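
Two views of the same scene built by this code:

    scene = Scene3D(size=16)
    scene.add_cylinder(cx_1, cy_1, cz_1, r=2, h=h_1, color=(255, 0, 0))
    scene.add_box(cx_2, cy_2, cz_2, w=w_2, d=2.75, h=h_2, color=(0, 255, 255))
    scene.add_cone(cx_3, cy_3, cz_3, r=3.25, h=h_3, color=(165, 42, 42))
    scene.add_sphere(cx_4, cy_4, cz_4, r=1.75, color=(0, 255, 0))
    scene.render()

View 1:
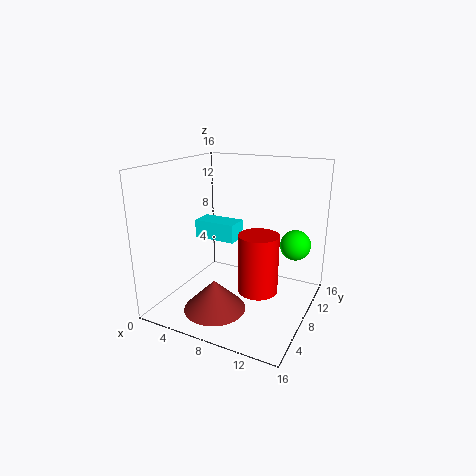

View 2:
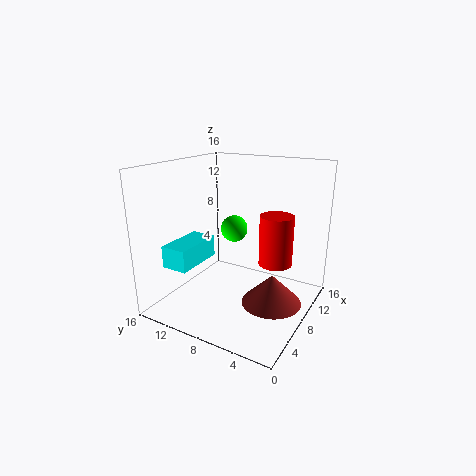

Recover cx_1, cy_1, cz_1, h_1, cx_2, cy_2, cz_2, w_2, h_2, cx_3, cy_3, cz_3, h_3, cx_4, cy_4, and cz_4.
cx_1 = 11.75, cy_1 = 5, cz_1 = 4, h_1 = 6, cx_2 = 1, cy_2 = 10, cz_2 = 6.25, w_2 = 5.25, h_2 = 2.25, cx_3 = 7.5, cy_3 = 3.5, cz_3 = 1.5, h_3 = 3.25, cx_4 = 13.5, cy_4 = 11.75, cz_4 = 6.75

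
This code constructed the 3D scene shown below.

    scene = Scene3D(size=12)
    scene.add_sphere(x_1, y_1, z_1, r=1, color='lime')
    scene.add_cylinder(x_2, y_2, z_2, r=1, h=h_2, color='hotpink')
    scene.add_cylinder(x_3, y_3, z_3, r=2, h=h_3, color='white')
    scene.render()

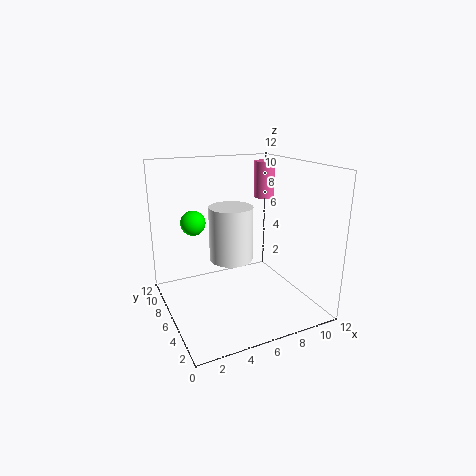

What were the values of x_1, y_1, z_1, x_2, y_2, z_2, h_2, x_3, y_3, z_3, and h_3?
x_1 = 2.5
y_1 = 7
z_1 = 7.5
x_2 = 11
y_2 = 10.5
z_2 = 8
h_2 = 3.5
x_3 = 6.5
y_3 = 8.5
z_3 = 3
h_3 = 5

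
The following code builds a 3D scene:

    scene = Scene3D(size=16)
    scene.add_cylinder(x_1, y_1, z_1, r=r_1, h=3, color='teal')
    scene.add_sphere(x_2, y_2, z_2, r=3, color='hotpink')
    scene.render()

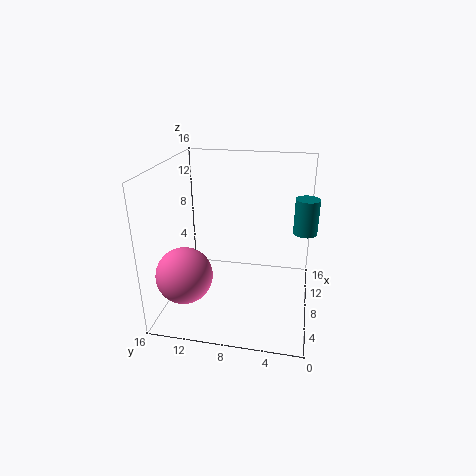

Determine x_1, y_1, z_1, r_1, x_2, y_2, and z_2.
x_1 = 2, y_1 = 1, z_1 = 12, r_1 = 1, x_2 = 4, y_2 = 13, z_2 = 5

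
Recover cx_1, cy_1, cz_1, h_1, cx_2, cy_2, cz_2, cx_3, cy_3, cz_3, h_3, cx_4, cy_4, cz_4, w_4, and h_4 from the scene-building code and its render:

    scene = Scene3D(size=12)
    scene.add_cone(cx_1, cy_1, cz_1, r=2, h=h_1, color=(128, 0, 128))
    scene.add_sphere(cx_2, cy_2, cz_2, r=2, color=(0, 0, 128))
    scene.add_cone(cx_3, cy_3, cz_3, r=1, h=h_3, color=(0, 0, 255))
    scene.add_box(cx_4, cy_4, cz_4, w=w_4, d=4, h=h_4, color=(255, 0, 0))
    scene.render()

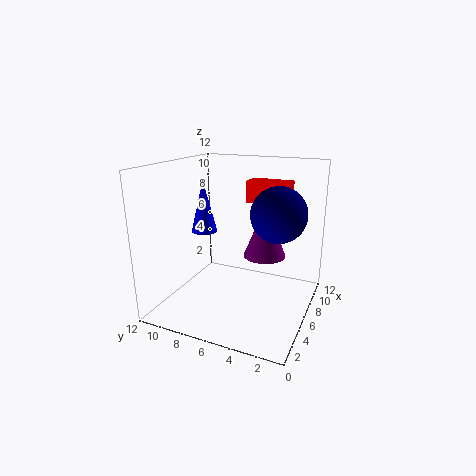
cx_1 = 10; cy_1 = 5; cz_1 = 3; h_1 = 5; cx_2 = 4; cy_2 = 2; cz_2 = 9; cx_3 = 4; cy_3 = 8; cz_3 = 7; h_3 = 4; cx_4 = 10; cy_4 = 3; cz_4 = 8; w_4 = 2; h_4 = 2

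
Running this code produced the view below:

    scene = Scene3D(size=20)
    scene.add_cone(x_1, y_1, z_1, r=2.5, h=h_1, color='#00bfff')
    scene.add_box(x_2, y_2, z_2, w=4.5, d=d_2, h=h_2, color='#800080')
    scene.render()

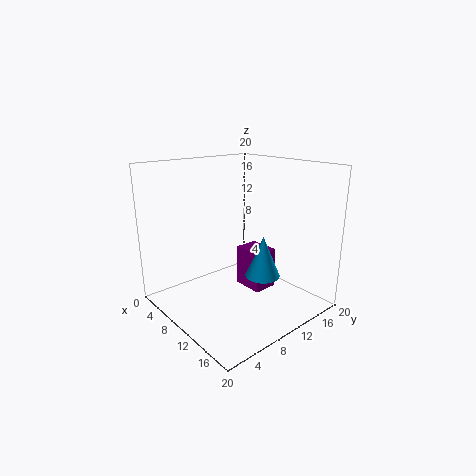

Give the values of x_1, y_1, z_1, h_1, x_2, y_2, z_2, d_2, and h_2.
x_1 = 12
y_1 = 13
z_1 = 4
h_1 = 6
x_2 = 7.5
y_2 = 12
z_2 = 1.5
d_2 = 3.5
h_2 = 6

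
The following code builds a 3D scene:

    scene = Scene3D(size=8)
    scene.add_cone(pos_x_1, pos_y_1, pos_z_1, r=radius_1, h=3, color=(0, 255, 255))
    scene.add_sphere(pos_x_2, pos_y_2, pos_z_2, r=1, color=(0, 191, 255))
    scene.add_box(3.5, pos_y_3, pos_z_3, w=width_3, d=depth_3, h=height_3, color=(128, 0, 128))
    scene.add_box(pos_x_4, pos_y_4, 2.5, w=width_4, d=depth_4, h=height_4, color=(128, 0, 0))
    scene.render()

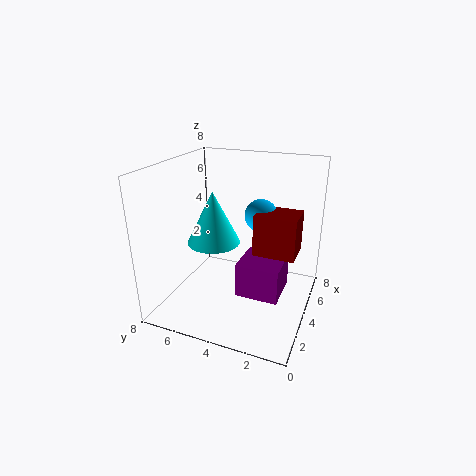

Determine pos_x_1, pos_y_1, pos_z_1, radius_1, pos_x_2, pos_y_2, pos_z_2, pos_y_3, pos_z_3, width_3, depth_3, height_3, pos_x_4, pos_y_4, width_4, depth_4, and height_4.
pos_x_1 = 4; pos_y_1 = 5.5; pos_z_1 = 3.5; radius_1 = 1.5; pos_x_2 = 6.5; pos_y_2 = 3.5; pos_z_2 = 4.5; pos_y_3 = 1.5; pos_z_3 = 0.5; width_3 = 2.5; depth_3 = 2.5; height_3 = 2; pos_x_4 = 5; pos_y_4 = 1; width_4 = 2; depth_4 = 2.5; height_4 = 2.5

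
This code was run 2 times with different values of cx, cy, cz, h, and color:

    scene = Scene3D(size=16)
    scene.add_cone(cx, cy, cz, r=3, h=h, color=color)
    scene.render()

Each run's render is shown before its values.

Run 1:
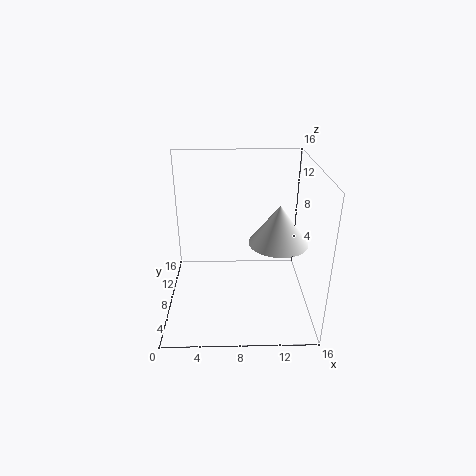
cx = 12
cy = 5
cz = 9
h = 4
color = 'white'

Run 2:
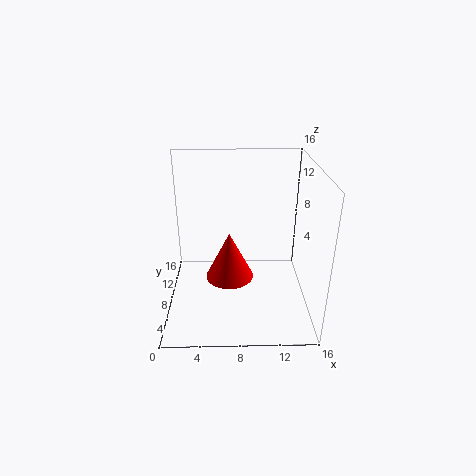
cx = 7
cy = 11
cz = 1
h = 6
color = 'red'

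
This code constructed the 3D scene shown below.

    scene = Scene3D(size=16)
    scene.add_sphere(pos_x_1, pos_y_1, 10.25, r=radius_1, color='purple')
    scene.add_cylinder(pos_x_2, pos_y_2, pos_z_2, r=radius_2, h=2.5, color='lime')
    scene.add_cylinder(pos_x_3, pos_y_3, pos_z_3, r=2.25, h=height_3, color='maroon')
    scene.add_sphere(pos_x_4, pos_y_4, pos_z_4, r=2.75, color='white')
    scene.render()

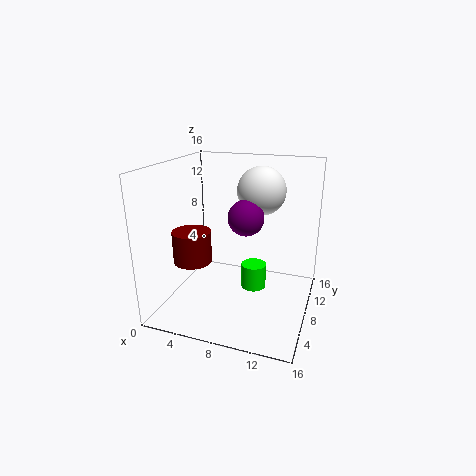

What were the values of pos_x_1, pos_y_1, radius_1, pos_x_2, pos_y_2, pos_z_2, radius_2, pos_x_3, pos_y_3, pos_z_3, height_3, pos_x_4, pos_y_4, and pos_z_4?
pos_x_1 = 8.75, pos_y_1 = 8.5, radius_1 = 2, pos_x_2 = 10.75, pos_y_2 = 5, pos_z_2 = 4.25, radius_2 = 1.25, pos_x_3 = 2.5, pos_y_3 = 7.5, pos_z_3 = 4.5, height_3 = 3.75, pos_x_4 = 9.75, pos_y_4 = 11, pos_z_4 = 12.75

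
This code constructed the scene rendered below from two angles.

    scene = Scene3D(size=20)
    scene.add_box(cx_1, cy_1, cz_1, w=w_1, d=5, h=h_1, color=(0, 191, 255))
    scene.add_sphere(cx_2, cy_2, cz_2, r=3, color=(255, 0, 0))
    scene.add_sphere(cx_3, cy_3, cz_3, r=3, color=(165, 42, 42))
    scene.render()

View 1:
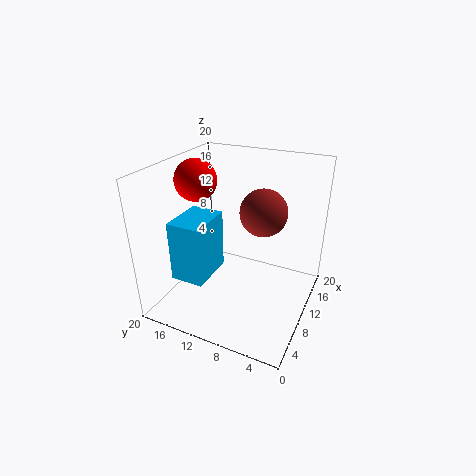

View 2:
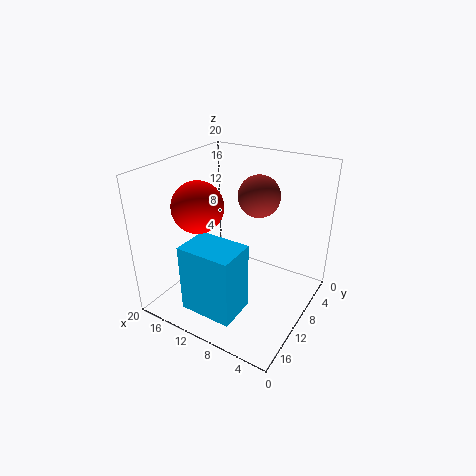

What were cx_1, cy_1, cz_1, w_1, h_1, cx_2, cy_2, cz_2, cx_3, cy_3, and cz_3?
cx_1 = 6, cy_1 = 14, cz_1 = 3, w_1 = 7, h_1 = 9, cx_2 = 11, cy_2 = 17, cz_2 = 17, cx_3 = 9, cy_3 = 6, cz_3 = 15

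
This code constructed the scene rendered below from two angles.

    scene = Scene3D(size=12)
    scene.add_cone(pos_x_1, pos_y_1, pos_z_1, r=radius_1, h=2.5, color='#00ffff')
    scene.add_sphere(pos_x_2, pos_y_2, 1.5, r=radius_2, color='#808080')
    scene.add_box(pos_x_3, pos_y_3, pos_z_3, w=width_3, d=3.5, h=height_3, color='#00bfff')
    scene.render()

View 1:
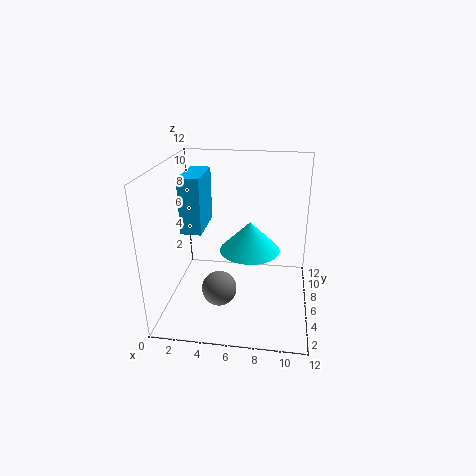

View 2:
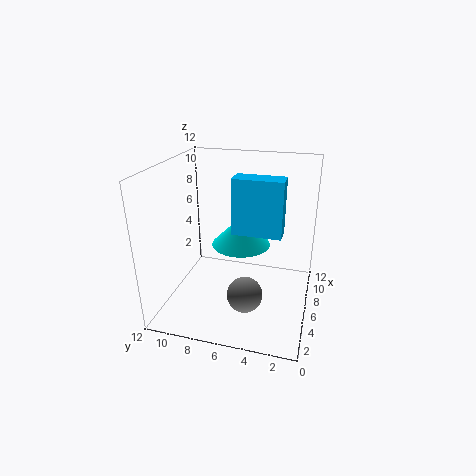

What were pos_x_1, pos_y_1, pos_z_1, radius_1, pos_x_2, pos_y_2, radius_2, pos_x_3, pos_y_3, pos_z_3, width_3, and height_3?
pos_x_1 = 7
pos_y_1 = 6
pos_z_1 = 5
radius_1 = 2.5
pos_x_2 = 4.5
pos_y_2 = 5
radius_2 = 1.5
pos_x_3 = 2.5
pos_y_3 = 2
pos_z_3 = 8
width_3 = 1.5
height_3 = 4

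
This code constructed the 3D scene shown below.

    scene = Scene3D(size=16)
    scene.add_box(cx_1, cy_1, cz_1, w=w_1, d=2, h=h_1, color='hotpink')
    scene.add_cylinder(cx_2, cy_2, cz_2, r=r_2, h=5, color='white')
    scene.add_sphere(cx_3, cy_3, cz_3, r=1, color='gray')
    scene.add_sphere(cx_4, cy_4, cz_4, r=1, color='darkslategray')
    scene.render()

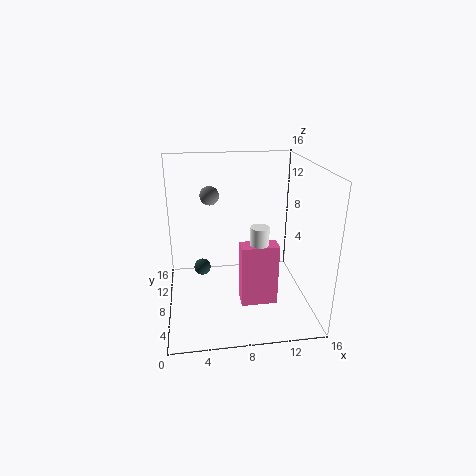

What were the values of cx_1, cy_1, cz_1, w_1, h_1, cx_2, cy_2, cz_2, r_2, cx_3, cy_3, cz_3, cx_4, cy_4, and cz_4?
cx_1 = 8
cy_1 = 5
cz_1 = 1
w_1 = 4
h_1 = 7
cx_2 = 10
cy_2 = 6
cz_2 = 5
r_2 = 1
cx_3 = 5
cy_3 = 8
cz_3 = 13
cx_4 = 4
cy_4 = 11
cz_4 = 3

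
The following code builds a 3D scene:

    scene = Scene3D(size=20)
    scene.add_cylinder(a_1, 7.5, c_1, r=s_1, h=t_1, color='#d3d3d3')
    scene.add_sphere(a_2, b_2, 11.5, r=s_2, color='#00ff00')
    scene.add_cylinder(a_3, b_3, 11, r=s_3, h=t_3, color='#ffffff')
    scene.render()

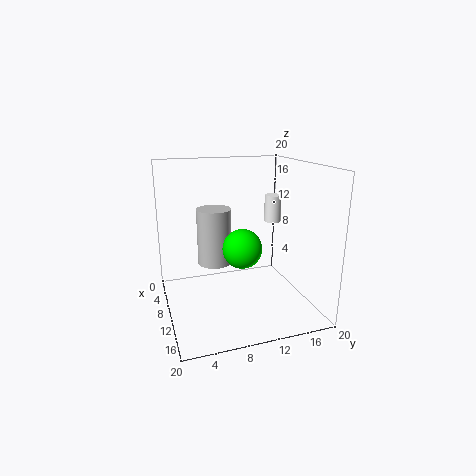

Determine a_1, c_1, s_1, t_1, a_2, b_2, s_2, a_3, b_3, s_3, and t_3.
a_1 = 6.5, c_1 = 5.25, s_1 = 2.5, t_1 = 8.25, a_2 = 17.5, b_2 = 8, s_2 = 2.25, a_3 = 7, b_3 = 16.5, s_3 = 1.25, t_3 = 4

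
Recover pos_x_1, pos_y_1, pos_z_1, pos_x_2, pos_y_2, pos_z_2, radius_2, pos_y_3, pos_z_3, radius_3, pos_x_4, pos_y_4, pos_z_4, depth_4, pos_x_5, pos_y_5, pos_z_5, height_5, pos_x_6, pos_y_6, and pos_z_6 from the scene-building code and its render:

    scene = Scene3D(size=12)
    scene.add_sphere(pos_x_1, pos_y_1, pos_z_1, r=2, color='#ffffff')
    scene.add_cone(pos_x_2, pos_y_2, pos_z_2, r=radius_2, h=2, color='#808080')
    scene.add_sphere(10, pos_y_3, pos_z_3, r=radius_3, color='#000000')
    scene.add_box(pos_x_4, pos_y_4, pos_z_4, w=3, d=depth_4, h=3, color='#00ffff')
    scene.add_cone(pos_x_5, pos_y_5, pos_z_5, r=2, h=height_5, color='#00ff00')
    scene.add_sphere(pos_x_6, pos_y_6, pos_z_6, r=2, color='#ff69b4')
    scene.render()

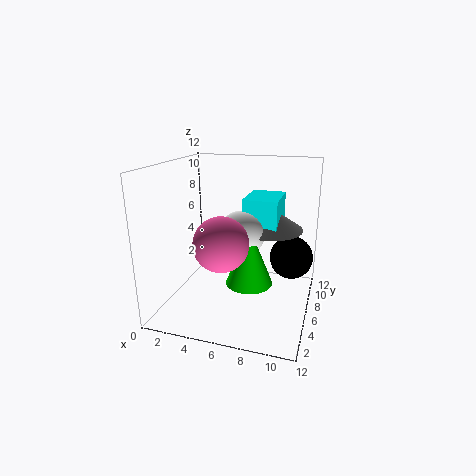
pos_x_1 = 6; pos_y_1 = 7; pos_z_1 = 6; pos_x_2 = 8; pos_y_2 = 9; pos_z_2 = 6; radius_2 = 3; pos_y_3 = 10; pos_z_3 = 3; radius_3 = 2; pos_x_4 = 6; pos_y_4 = 7; pos_z_4 = 6; depth_4 = 4; pos_x_5 = 7; pos_y_5 = 6; pos_z_5 = 2; height_5 = 5; pos_x_6 = 6; pos_y_6 = 2; pos_z_6 = 7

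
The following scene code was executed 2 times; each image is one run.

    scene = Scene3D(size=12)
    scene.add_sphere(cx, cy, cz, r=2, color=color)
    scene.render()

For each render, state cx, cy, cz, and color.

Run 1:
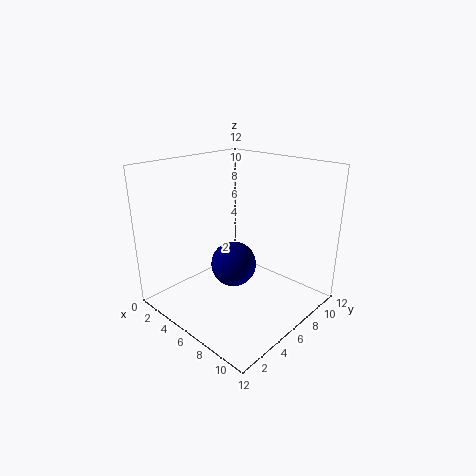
cx = 5; cy = 6.5; cz = 3; color = 'navy'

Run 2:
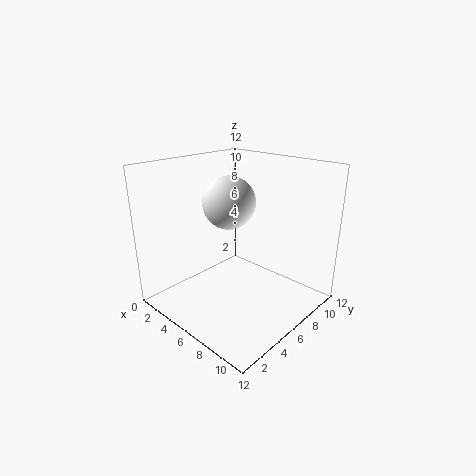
cx = 6.5; cy = 4.5; cz = 9.5; color = 'white'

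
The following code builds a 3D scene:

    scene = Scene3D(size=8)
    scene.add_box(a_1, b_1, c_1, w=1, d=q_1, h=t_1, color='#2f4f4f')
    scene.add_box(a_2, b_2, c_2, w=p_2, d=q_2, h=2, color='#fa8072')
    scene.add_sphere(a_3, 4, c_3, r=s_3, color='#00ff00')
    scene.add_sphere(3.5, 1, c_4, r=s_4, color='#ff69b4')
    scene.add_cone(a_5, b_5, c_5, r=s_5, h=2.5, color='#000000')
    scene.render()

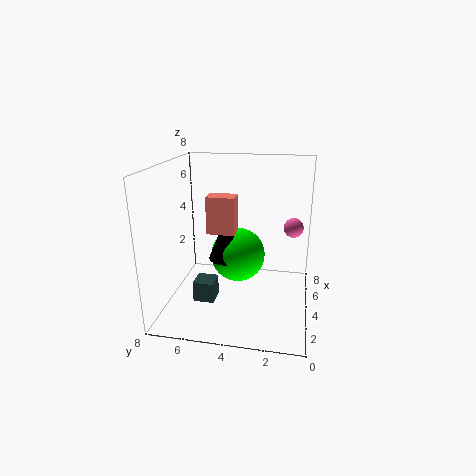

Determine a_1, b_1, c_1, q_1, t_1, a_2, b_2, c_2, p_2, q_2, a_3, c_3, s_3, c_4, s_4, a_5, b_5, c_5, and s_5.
a_1 = 0.5; b_1 = 4.5; c_1 = 2; q_1 = 1; t_1 = 1; a_2 = 3; b_2 = 4; c_2 = 4.5; p_2 = 1; q_2 = 1.5; a_3 = 4; c_3 = 3; s_3 = 1.5; c_4 = 5; s_4 = 0.5; a_5 = 3.5; b_5 = 4.5; c_5 = 3; s_5 = 1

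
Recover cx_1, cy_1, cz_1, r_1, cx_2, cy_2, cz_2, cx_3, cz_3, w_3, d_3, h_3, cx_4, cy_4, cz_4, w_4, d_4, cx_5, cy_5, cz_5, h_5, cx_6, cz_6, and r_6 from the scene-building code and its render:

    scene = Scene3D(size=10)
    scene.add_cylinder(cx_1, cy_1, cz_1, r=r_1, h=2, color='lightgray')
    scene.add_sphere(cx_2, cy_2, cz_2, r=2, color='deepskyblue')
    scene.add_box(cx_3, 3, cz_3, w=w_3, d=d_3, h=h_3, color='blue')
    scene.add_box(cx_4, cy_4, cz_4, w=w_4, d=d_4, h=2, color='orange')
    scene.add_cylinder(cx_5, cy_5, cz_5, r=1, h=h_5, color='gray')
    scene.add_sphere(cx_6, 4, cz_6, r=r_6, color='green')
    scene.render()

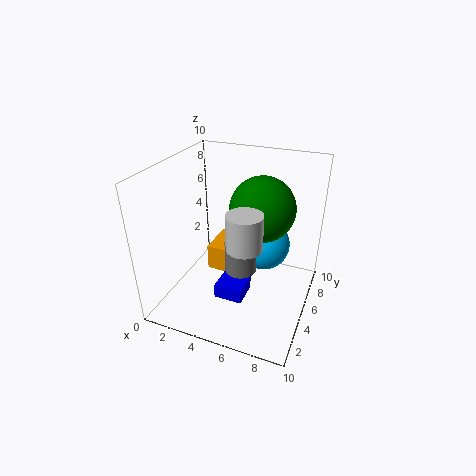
cx_1 = 7, cy_1 = 1, cz_1 = 7, r_1 = 1, cx_2 = 6, cy_2 = 8, cz_2 = 3, cx_3 = 4, cz_3 = 1, w_3 = 2, d_3 = 2, h_3 = 1, cx_4 = 2, cy_4 = 6, cz_4 = 1, w_4 = 2, d_4 = 3, cx_5 = 6, cy_5 = 3, cz_5 = 4, h_5 = 2, cx_6 = 7, cz_6 = 8, r_6 = 2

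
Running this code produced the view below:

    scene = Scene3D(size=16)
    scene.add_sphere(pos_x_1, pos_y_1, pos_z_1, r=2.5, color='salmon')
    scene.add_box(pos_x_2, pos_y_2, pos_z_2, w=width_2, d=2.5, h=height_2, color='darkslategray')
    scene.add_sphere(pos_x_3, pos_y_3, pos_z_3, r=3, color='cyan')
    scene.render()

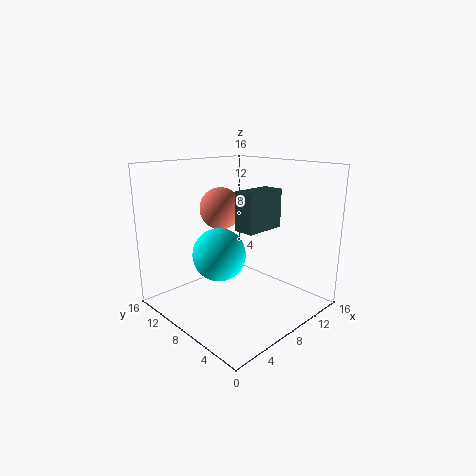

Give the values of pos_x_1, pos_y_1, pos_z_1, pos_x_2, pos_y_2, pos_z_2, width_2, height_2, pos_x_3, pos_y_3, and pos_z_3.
pos_x_1 = 9
pos_y_1 = 12
pos_z_1 = 10.5
pos_x_2 = 8.5
pos_y_2 = 6.5
pos_z_2 = 8.5
width_2 = 5
height_2 = 4.5
pos_x_3 = 6.5
pos_y_3 = 9.5
pos_z_3 = 6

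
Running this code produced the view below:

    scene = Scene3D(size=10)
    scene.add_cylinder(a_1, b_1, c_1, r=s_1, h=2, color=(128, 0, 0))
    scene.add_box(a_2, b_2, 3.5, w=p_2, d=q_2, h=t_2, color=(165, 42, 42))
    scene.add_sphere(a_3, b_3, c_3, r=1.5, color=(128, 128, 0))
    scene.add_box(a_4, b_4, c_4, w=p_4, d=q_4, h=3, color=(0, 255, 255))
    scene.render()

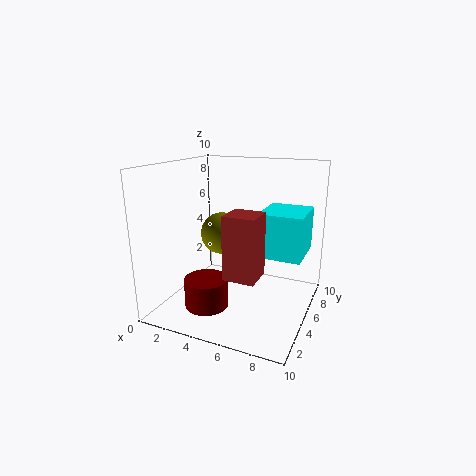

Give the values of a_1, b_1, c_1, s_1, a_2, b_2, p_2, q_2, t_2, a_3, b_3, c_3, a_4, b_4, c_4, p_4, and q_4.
a_1 = 3.5
b_1 = 3
c_1 = 0.5
s_1 = 1.5
a_2 = 5.5
b_2 = 1.5
p_2 = 2
q_2 = 2
t_2 = 4
a_3 = 3.5
b_3 = 5.5
c_3 = 5
a_4 = 6.5
b_4 = 4.5
c_4 = 4
p_4 = 3
q_4 = 3.5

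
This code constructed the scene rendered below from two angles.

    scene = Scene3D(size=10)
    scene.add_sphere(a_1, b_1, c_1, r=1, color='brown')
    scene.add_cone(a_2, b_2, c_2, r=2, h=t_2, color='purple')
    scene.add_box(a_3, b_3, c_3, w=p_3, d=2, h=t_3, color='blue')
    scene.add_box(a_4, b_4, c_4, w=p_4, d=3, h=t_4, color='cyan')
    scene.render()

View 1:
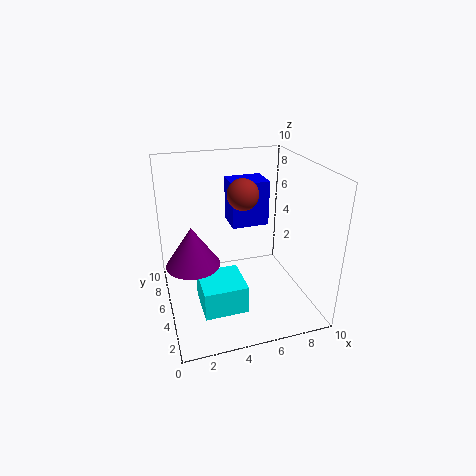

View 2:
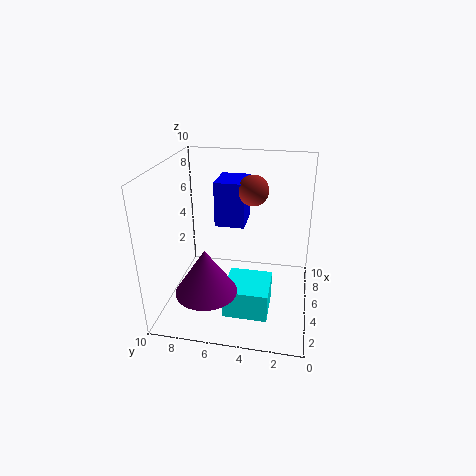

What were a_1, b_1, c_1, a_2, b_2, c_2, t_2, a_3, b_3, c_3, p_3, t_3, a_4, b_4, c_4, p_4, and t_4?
a_1 = 5; b_1 = 4; c_1 = 8.5; a_2 = 2; b_2 = 6.5; c_2 = 2.5; t_2 = 3; a_3 = 4.5; b_3 = 4.5; c_3 = 6; p_3 = 2.5; t_3 = 3; a_4 = 2; b_4 = 2.5; c_4 = 0.5; p_4 = 3; t_4 = 2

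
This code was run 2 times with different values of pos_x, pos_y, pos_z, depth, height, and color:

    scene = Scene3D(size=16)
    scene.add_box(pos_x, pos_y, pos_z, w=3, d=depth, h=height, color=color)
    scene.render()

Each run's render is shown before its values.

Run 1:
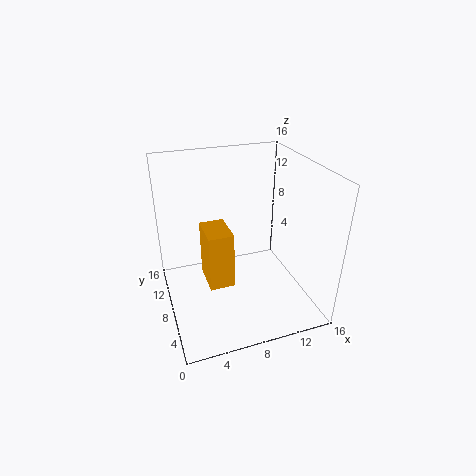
pos_x = 4.75; pos_y = 8.5; pos_z = 1; depth = 4.5; height = 7; color = 'orange'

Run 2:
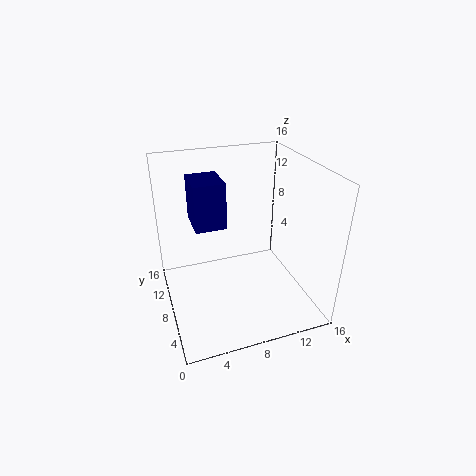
pos_x = 2.75; pos_y = 4.75; pos_z = 11.25; depth = 3.75; height = 4.5; color = 'navy'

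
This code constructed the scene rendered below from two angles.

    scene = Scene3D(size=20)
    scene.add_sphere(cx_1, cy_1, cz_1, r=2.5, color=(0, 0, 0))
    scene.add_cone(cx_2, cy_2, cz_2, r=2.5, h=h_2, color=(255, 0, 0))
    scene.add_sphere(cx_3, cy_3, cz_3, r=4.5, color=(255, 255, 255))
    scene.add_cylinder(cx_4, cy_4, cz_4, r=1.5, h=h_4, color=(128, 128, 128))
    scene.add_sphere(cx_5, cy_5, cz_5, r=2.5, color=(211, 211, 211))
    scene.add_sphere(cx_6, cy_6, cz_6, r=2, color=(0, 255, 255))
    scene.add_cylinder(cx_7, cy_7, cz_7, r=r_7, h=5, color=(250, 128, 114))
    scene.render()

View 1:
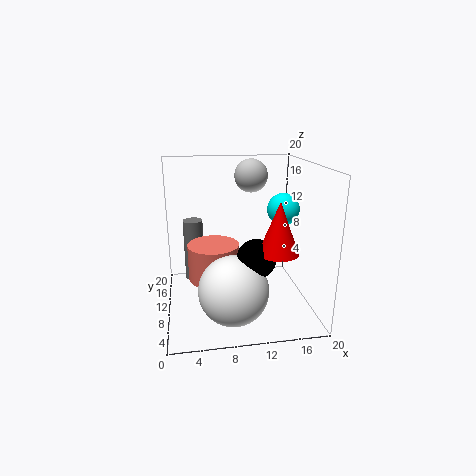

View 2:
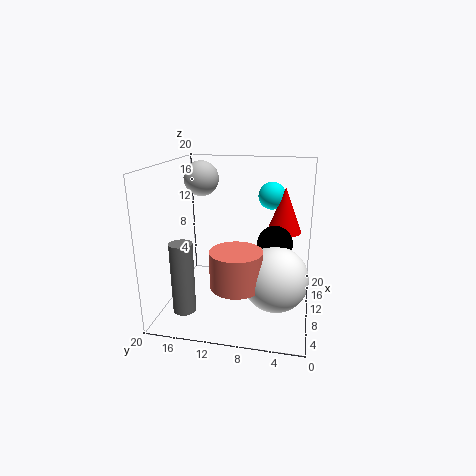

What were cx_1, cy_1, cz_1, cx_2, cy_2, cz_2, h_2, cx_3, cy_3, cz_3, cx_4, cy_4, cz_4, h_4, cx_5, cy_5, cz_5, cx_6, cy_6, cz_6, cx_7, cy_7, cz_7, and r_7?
cx_1 = 11.5, cy_1 = 5, cz_1 = 9, cx_2 = 14, cy_2 = 4, cz_2 = 10, h_2 = 6.5, cx_3 = 8.5, cy_3 = 4.5, cz_3 = 5, cx_4 = 4, cy_4 = 16, cz_4 = 1.5, h_4 = 9.5, cx_5 = 13, cy_5 = 16, cz_5 = 17.5, cx_6 = 15, cy_6 = 6, cz_6 = 15, cx_7 = 6.5, cy_7 = 9.5, cz_7 = 4.5, r_7 = 3.5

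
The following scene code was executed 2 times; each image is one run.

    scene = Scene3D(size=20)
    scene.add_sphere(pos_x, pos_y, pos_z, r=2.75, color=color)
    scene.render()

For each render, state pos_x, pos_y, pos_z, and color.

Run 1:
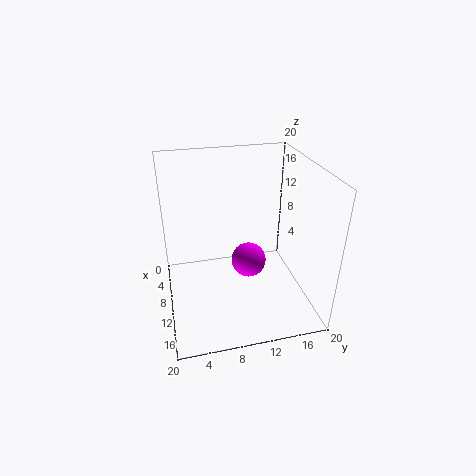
pos_x = 6, pos_y = 12.75, pos_z = 3.25, color = 'magenta'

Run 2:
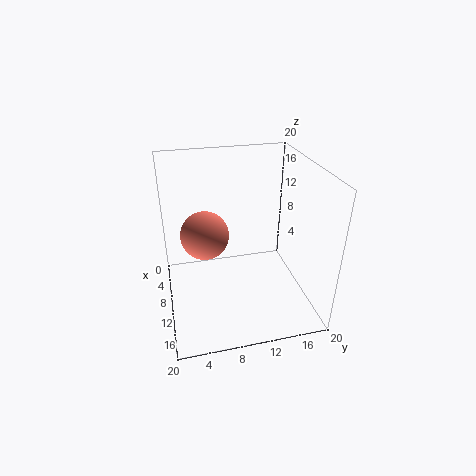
pos_x = 15.5, pos_y = 4.75, pos_z = 14.25, color = 'salmon'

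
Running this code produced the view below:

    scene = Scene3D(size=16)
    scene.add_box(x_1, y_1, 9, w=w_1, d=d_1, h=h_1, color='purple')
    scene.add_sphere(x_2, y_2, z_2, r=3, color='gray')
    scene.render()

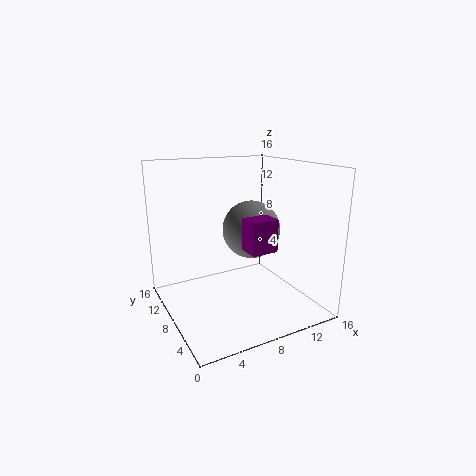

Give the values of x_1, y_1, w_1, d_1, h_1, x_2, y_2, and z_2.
x_1 = 5.5
y_1 = 0.5
w_1 = 2.5
d_1 = 2
h_1 = 3
x_2 = 8.5
y_2 = 6
z_2 = 9.5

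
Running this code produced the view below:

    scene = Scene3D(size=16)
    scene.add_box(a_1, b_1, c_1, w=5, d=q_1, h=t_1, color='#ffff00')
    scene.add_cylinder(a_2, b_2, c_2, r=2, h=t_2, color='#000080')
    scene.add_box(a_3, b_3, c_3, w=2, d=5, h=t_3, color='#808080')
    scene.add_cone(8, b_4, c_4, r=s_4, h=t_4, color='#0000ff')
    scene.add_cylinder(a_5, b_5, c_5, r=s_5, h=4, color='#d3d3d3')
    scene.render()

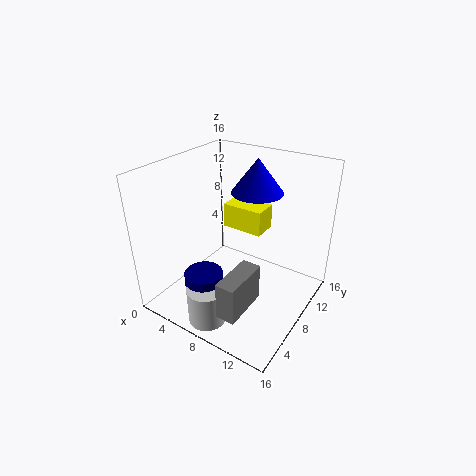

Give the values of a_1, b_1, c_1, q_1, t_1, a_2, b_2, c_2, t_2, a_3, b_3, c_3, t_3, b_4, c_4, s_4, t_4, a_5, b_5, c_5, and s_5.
a_1 = 4
b_1 = 11
c_1 = 7
q_1 = 3
t_1 = 3
a_2 = 7
b_2 = 3
c_2 = 1
t_2 = 5
a_3 = 10
b_3 = 1
c_3 = 3
t_3 = 4
b_4 = 12
c_4 = 12
s_4 = 3
t_4 = 4
a_5 = 8
b_5 = 2
c_5 = 1
s_5 = 2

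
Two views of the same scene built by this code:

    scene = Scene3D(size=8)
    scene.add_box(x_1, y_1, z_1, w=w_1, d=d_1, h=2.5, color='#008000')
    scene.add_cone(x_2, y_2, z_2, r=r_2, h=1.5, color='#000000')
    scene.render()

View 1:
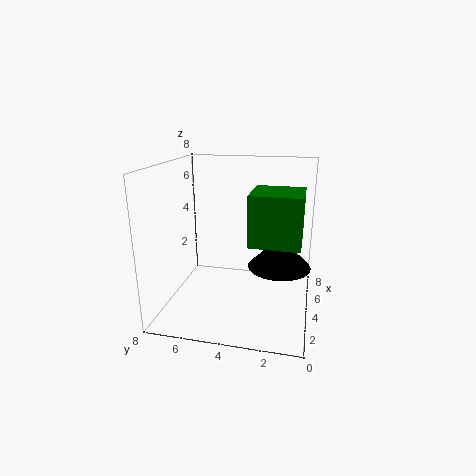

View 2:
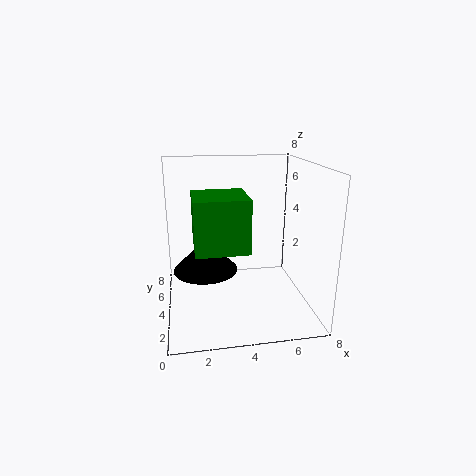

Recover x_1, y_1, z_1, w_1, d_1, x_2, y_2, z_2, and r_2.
x_1 = 1.5, y_1 = 0.5, z_1 = 4.5, w_1 = 2.5, d_1 = 2.5, x_2 = 2, y_2 = 1.5, z_2 = 3.5, r_2 = 1.5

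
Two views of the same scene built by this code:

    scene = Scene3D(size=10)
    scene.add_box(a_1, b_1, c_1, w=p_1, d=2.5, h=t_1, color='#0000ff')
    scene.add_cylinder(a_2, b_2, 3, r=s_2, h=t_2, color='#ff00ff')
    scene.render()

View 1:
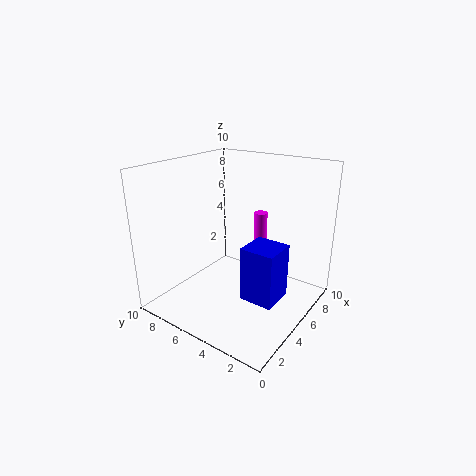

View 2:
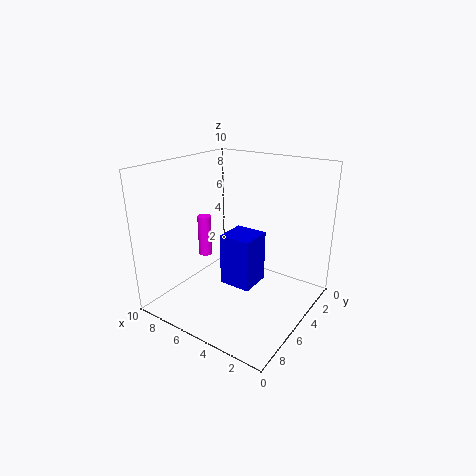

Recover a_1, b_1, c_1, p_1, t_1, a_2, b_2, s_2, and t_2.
a_1 = 4.5, b_1 = 2, c_1 = 0.5, p_1 = 2.5, t_1 = 4, a_2 = 8, b_2 = 5, s_2 = 0.5, t_2 = 3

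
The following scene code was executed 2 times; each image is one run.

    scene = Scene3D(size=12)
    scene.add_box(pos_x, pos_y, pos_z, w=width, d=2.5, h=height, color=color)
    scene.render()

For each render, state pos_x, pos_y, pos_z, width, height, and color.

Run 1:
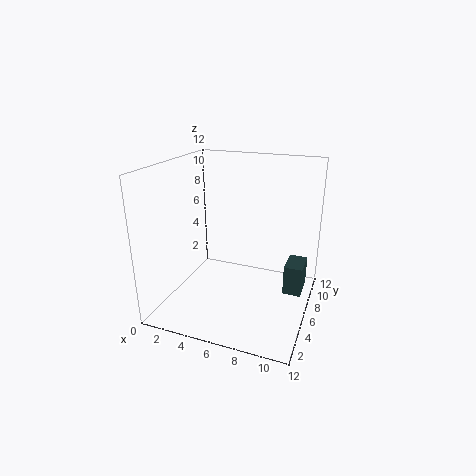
pos_x = 10
pos_y = 6
pos_z = 1.5
width = 1.5
height = 2.5
color = 'darkslategray'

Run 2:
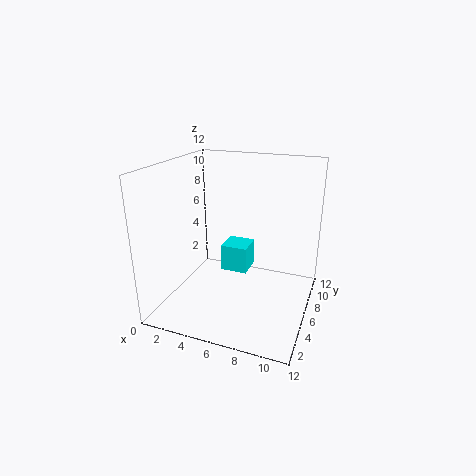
pos_x = 3.5
pos_y = 8
pos_z = 1.5
width = 2.5
height = 2.5
color = 'cyan'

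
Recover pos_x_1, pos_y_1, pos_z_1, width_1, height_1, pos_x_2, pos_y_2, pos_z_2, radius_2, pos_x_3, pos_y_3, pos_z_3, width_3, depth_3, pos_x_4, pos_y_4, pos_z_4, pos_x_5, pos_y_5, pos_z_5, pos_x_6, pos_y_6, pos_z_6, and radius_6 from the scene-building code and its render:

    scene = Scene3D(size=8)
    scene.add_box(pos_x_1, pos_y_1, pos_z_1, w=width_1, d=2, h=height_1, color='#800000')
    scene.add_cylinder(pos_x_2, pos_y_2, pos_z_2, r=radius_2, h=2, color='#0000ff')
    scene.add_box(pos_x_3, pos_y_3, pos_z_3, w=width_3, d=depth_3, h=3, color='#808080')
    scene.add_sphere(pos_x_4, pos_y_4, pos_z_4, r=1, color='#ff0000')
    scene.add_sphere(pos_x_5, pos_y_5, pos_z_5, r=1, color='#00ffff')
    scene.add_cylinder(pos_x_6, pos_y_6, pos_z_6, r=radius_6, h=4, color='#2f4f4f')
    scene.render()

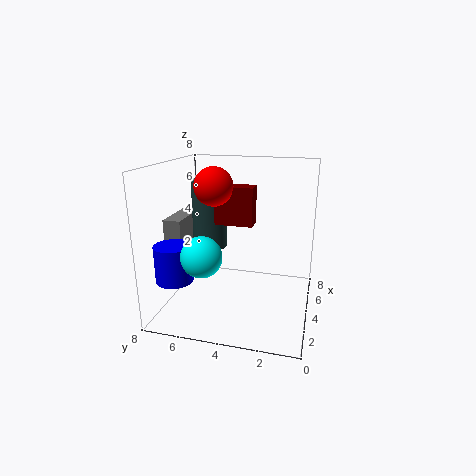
pos_x_1 = 3, pos_y_1 = 3, pos_z_1 = 5, width_1 = 1, height_1 = 2, pos_x_2 = 2, pos_y_2 = 7, pos_z_2 = 2, radius_2 = 1, pos_x_3 = 3, pos_y_3 = 7, pos_z_3 = 2, width_3 = 3, depth_3 = 1, pos_x_4 = 3, pos_y_4 = 5, pos_z_4 = 7, pos_x_5 = 1, pos_y_5 = 5, pos_z_5 = 4, pos_x_6 = 5, pos_y_6 = 6, pos_z_6 = 3, radius_6 = 1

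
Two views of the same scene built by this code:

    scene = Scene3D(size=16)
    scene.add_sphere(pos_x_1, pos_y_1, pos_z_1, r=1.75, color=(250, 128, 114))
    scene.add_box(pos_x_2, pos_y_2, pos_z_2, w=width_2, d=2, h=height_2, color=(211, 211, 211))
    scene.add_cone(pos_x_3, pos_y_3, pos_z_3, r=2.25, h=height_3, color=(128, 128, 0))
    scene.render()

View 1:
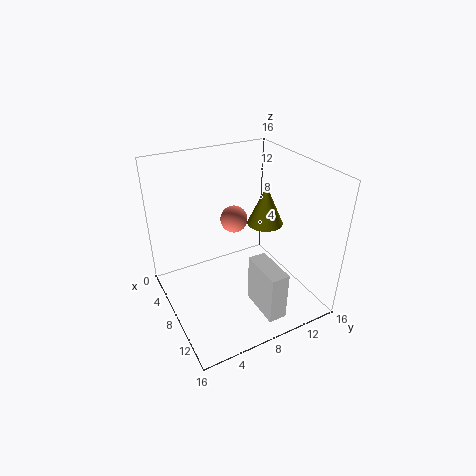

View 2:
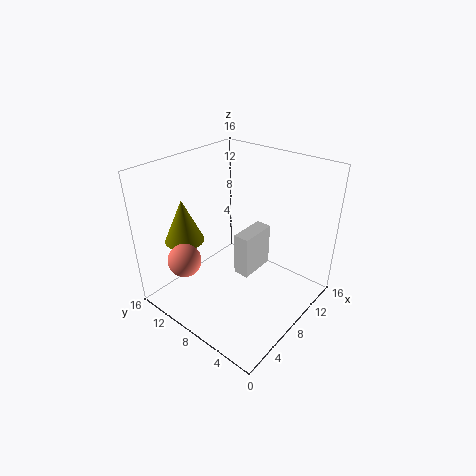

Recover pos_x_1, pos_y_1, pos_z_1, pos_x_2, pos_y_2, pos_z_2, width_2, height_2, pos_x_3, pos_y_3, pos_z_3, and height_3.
pos_x_1 = 2.25
pos_y_1 = 10.5
pos_z_1 = 7
pos_x_2 = 10
pos_y_2 = 8.25
pos_z_2 = 1
width_2 = 4.75
height_2 = 5.5
pos_x_3 = 5
pos_y_3 = 13.5
pos_z_3 = 7
height_3 = 5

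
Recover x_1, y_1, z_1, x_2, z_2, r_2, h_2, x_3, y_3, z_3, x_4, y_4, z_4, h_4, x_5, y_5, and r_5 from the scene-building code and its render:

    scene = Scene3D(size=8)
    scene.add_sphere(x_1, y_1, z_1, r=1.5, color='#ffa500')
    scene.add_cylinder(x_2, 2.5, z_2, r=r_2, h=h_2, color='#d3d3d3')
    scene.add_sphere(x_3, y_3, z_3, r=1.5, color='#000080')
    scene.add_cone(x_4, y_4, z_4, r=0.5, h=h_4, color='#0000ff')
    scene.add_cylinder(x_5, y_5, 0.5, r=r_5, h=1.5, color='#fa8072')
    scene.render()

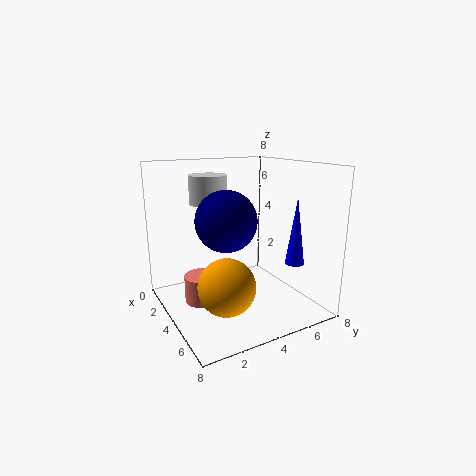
x_1 = 5.5
y_1 = 2.5
z_1 = 2
x_2 = 3.5
z_2 = 6
r_2 = 1
h_2 = 1.5
x_3 = 5.5
y_3 = 2.5
z_3 = 5.5
x_4 = 6.5
y_4 = 6
z_4 = 3
h_4 = 3.5
x_5 = 3.5
y_5 = 2
r_5 = 1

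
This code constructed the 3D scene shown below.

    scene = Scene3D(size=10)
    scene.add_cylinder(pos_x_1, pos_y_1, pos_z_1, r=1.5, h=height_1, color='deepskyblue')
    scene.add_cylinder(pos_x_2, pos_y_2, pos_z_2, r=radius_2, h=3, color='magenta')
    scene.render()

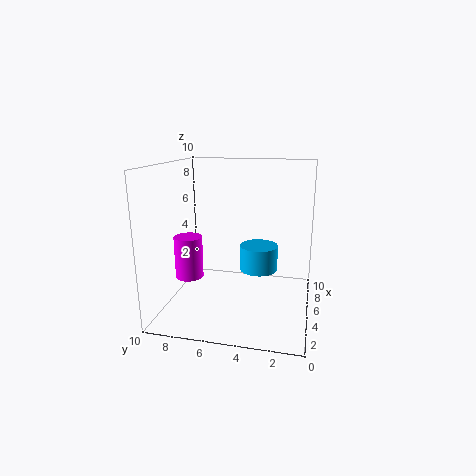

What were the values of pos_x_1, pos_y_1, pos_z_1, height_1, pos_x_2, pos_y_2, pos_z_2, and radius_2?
pos_x_1 = 8, pos_y_1 = 4, pos_z_1 = 1.5, height_1 = 2, pos_x_2 = 4.5, pos_y_2 = 8.5, pos_z_2 = 2, radius_2 = 1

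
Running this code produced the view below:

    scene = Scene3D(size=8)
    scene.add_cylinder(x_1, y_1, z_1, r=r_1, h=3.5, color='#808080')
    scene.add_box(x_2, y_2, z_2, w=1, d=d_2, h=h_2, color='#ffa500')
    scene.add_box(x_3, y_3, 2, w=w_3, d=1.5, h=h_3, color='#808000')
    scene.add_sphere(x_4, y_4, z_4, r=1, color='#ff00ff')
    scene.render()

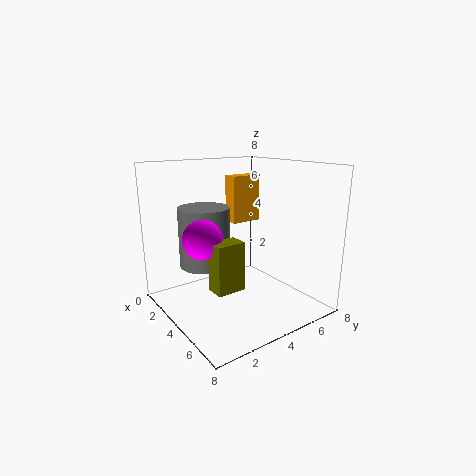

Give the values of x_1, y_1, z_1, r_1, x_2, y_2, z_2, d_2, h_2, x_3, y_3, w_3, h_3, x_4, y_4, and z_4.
x_1 = 2, y_1 = 3, z_1 = 2, r_1 = 1.5, x_2 = 0.5, y_2 = 5.5, z_2 = 4, d_2 = 2, h_2 = 3, x_3 = 5, y_3 = 1.5, w_3 = 1, h_3 = 2.5, x_4 = 4.5, y_4 = 1.5, z_4 = 4.5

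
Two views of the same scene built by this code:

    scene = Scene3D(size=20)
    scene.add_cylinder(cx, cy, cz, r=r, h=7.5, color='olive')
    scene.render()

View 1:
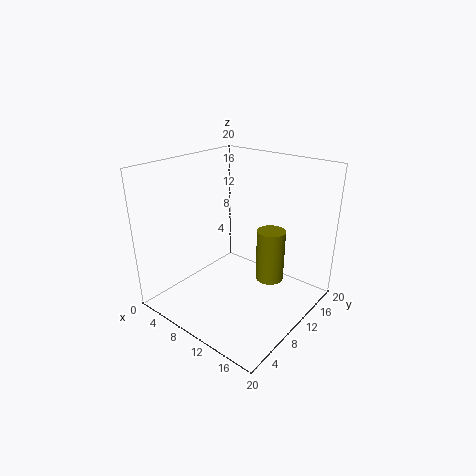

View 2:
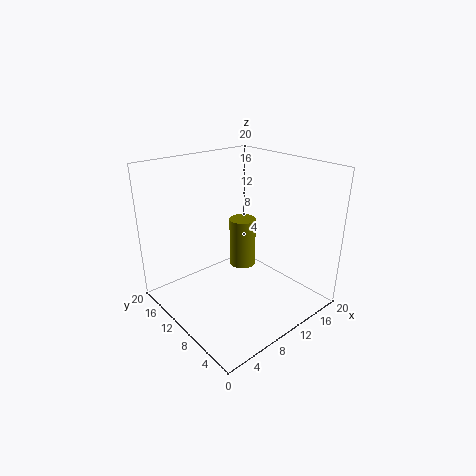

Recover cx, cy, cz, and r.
cx = 13.5
cy = 13
cz = 3.5
r = 2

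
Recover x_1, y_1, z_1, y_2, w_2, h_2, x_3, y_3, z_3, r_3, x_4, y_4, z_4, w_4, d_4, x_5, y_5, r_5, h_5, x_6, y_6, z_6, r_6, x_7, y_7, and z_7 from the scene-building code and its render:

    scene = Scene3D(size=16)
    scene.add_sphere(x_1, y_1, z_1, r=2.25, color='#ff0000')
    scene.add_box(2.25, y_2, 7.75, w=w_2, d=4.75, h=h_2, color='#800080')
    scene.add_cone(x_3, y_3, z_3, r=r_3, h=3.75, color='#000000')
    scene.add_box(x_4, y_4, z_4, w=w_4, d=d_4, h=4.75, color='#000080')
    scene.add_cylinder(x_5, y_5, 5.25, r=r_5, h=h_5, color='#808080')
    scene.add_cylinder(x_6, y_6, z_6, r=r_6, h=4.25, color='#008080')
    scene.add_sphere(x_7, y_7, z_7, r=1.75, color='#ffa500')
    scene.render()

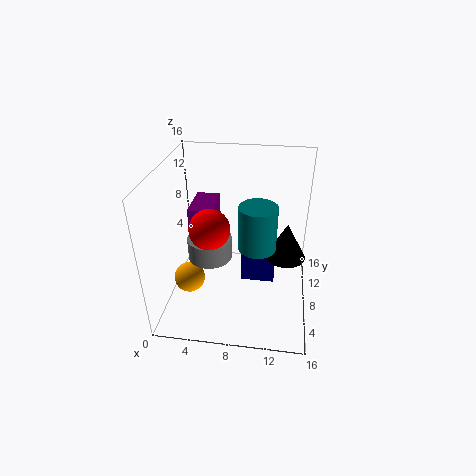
x_1 = 5, y_1 = 7.25, z_1 = 9.25, y_2 = 8.5, w_2 = 2.75, h_2 = 3, x_3 = 13.25, y_3 = 5.75, z_3 = 7.75, r_3 = 2, x_4 = 8.25, y_4 = 8.75, z_4 = 1.5, w_4 = 4, d_4 = 2, x_5 = 4.75, y_5 = 8, r_5 = 2.5, h_5 = 2.5, x_6 = 10.5, y_6 = 3.25, z_6 = 10.25, r_6 = 1.75, x_7 = 2.5, y_7 = 6.5, z_7 = 3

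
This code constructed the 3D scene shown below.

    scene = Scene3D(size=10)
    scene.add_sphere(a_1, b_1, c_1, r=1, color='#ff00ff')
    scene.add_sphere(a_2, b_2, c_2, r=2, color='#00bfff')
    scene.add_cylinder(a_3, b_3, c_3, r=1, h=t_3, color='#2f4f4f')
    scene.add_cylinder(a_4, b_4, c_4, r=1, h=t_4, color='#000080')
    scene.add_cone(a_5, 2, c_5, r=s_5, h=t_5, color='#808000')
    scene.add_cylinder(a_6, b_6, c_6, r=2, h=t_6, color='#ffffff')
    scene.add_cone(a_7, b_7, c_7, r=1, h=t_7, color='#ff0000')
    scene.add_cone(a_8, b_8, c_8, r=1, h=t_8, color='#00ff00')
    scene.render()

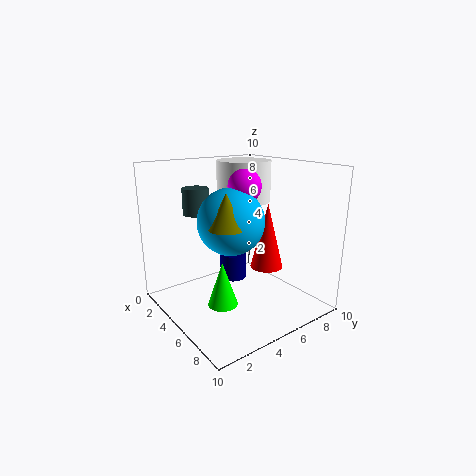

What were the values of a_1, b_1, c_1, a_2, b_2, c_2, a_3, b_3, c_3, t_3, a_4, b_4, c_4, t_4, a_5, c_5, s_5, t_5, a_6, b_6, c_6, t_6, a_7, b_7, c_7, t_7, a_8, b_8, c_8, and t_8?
a_1 = 7, b_1 = 4, c_1 = 9, a_2 = 7, b_2 = 3, c_2 = 7, a_3 = 1, b_3 = 4, c_3 = 6, t_3 = 2, a_4 = 3, b_4 = 6, c_4 = 1, t_4 = 2, a_5 = 8, c_5 = 7, s_5 = 1, t_5 = 2, a_6 = 3, b_6 = 7, c_6 = 7, t_6 = 3, a_7 = 8, b_7 = 5, c_7 = 4, t_7 = 4, a_8 = 6, b_8 = 3, c_8 = 1, t_8 = 3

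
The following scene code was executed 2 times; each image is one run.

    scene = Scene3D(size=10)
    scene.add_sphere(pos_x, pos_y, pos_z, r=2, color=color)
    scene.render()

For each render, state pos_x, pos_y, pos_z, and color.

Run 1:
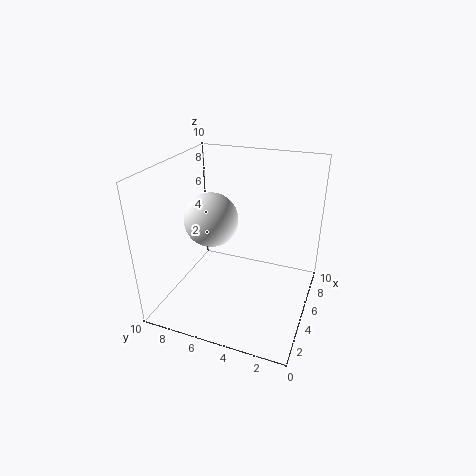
pos_x = 6; pos_y = 7.5; pos_z = 5.5; color = 'white'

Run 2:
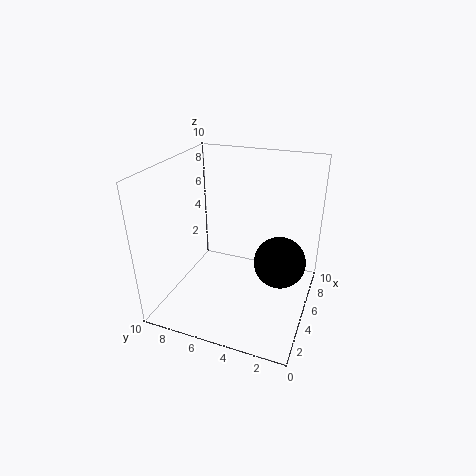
pos_x = 7.5; pos_y = 2.5; pos_z = 2; color = 'black'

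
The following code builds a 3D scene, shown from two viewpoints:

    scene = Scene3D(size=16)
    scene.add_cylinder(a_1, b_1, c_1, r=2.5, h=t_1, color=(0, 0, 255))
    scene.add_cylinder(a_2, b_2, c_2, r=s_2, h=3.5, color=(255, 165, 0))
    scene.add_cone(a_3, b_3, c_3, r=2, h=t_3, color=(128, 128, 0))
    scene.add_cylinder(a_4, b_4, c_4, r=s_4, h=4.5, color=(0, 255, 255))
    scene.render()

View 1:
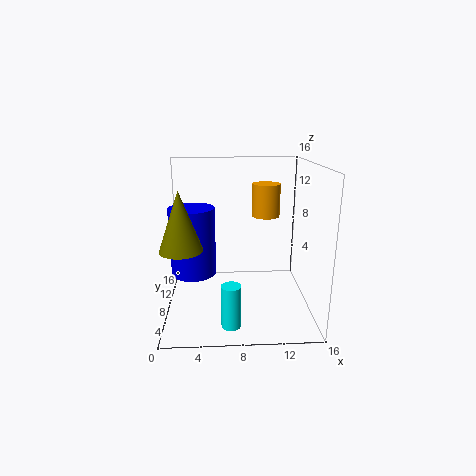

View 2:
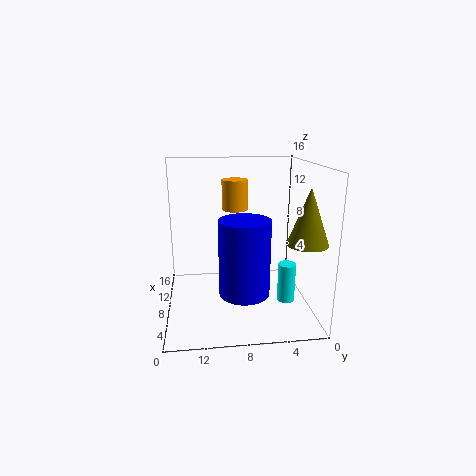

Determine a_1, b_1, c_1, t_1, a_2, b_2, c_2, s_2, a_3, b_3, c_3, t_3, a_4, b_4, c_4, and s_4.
a_1 = 3
b_1 = 8
c_1 = 4
t_1 = 7.5
a_2 = 11
b_2 = 8
c_2 = 10.5
s_2 = 1.5
a_3 = 2.5
b_3 = 2
c_3 = 9
t_3 = 5.5
a_4 = 7
b_4 = 2.5
c_4 = 0.5
s_4 = 1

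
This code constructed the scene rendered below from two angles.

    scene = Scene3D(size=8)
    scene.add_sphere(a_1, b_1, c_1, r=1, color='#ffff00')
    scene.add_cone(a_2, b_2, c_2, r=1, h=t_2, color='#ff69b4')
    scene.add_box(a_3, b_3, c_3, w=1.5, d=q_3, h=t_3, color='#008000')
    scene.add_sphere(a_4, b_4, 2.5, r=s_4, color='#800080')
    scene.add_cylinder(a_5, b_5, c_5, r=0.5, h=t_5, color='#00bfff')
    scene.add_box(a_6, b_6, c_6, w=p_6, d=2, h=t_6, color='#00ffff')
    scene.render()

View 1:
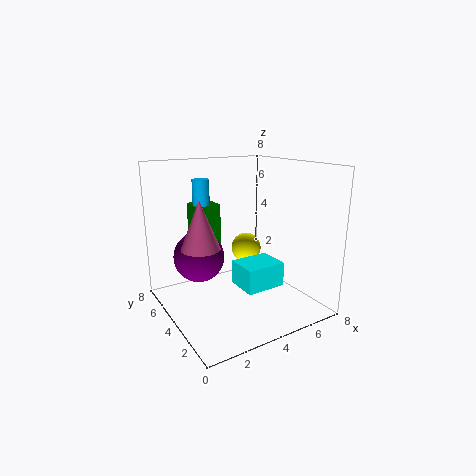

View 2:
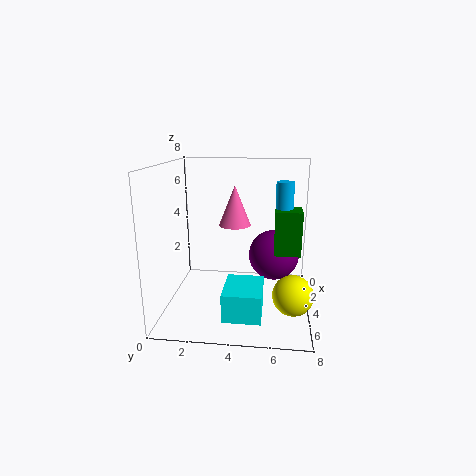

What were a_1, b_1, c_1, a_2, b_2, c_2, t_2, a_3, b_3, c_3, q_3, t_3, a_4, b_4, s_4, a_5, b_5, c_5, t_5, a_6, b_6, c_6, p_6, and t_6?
a_1 = 6.5, b_1 = 7, c_1 = 2, a_2 = 1.5, b_2 = 3.5, c_2 = 4, t_2 = 2.5, a_3 = 2.5, b_3 = 6, c_3 = 3, q_3 = 1.5, t_3 = 2.5, a_4 = 2.5, b_4 = 6, s_4 = 1.5, a_5 = 3, b_5 = 6.5, c_5 = 4, t_5 = 3, a_6 = 4.5, b_6 = 3.5, c_6 = 0.5, p_6 = 2.5, t_6 = 1.5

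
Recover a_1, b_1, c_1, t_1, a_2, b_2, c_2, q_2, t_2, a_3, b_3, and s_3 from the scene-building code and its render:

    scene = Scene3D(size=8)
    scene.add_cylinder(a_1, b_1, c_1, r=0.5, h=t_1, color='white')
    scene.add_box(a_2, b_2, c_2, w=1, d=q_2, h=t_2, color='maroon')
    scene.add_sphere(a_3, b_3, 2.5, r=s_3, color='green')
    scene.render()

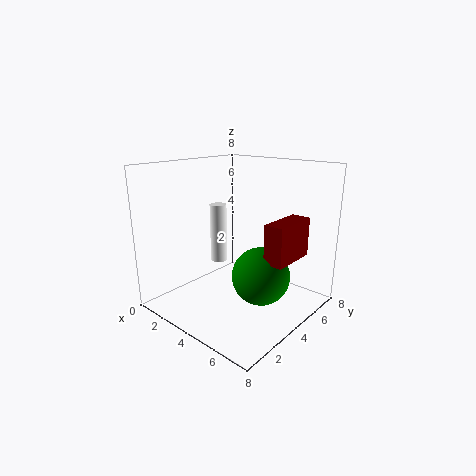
a_1 = 2; b_1 = 4.5; c_1 = 2; t_1 = 3.5; a_2 = 6.5; b_2 = 3; c_2 = 3.5; q_2 = 2.5; t_2 = 2; a_3 = 6; b_3 = 3.5; s_3 = 1.5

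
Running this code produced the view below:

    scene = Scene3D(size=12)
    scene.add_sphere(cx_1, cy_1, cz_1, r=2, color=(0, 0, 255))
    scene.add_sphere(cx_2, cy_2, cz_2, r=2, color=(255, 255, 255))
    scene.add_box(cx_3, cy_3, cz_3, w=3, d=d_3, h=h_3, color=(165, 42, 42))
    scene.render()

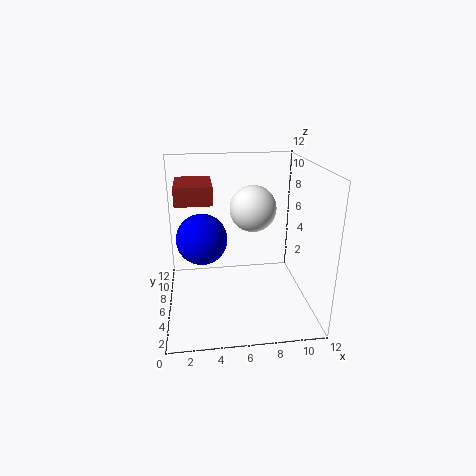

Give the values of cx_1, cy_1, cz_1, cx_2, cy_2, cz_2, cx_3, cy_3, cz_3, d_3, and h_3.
cx_1 = 3; cy_1 = 5; cz_1 = 6.5; cx_2 = 7.5; cy_2 = 7.5; cz_2 = 8; cx_3 = 1; cy_3 = 5.5; cz_3 = 9; d_3 = 4; h_3 = 1.5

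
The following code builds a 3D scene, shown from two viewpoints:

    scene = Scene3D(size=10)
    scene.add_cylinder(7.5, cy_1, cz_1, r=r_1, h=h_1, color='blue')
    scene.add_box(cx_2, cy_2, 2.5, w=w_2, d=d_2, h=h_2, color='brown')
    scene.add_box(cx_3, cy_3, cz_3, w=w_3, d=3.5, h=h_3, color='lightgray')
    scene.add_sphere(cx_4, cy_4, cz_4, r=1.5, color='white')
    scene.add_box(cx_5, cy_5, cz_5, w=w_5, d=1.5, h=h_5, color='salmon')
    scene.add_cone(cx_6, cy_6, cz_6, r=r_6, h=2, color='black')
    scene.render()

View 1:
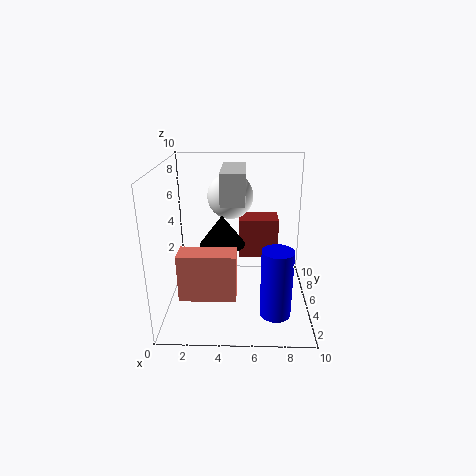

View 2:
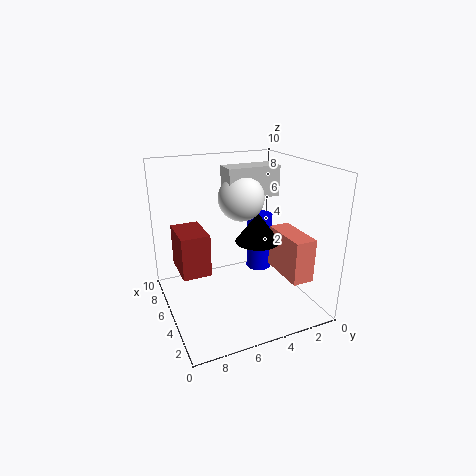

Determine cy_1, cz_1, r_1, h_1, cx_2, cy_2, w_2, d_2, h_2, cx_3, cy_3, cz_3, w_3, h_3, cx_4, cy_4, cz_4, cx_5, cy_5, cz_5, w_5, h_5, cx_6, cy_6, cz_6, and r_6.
cy_1 = 2; cz_1 = 1; r_1 = 1; h_1 = 4.5; cx_2 = 5; cy_2 = 7; w_2 = 3; d_2 = 2; h_2 = 3; cx_3 = 4; cy_3 = 2.5; cz_3 = 8; w_3 = 1.5; h_3 = 2; cx_4 = 4.5; cy_4 = 5; cz_4 = 8; cx_5 = 1.5; cy_5 = 1; cz_5 = 2.5; w_5 = 3.5; h_5 = 3; cx_6 = 4; cy_6 = 4; cz_6 = 5; r_6 = 1.5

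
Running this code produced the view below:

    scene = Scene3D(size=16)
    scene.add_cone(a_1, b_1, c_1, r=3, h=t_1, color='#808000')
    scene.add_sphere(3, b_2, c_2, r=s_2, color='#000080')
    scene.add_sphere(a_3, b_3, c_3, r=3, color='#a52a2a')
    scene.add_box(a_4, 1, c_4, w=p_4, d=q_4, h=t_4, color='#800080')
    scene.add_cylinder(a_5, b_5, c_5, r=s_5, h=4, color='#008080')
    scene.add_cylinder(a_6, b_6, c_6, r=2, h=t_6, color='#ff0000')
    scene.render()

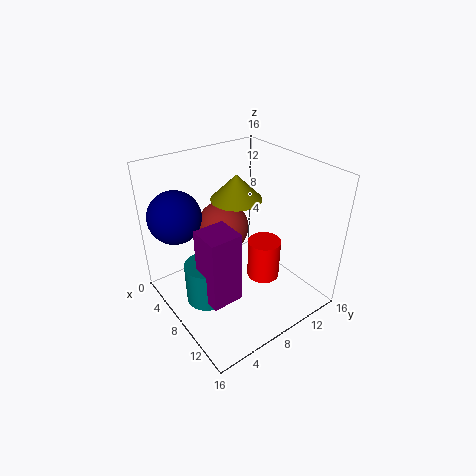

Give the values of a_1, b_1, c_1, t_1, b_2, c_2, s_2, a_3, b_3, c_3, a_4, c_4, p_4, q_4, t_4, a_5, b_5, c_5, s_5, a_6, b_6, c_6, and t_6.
a_1 = 5
b_1 = 10
c_1 = 11
t_1 = 3
b_2 = 3
c_2 = 10
s_2 = 3
a_3 = 5
b_3 = 8
c_3 = 8
a_4 = 11
c_4 = 6
p_4 = 3
q_4 = 3
t_4 = 7
a_5 = 11
b_5 = 2
c_5 = 5
s_5 = 2
a_6 = 8
b_6 = 12
c_6 = 1
t_6 = 5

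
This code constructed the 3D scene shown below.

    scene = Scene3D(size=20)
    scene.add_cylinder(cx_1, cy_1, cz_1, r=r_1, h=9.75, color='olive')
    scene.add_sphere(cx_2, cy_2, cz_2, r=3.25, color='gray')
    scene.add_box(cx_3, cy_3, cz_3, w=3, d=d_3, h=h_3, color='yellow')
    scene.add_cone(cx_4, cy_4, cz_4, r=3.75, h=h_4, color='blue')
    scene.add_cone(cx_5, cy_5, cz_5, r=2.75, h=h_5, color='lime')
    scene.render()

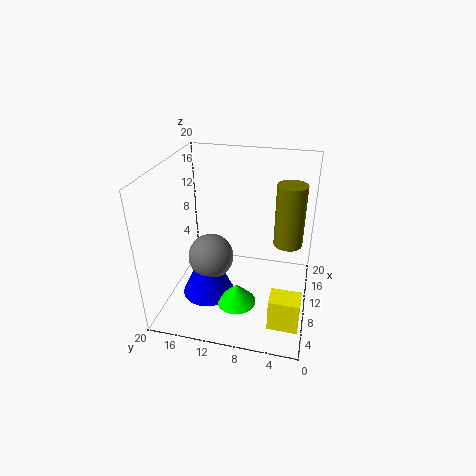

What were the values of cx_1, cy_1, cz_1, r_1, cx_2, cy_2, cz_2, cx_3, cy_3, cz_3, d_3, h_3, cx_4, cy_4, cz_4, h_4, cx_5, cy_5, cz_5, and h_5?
cx_1 = 16.25; cy_1 = 3.5; cz_1 = 6.25; r_1 = 2.25; cx_2 = 9.75; cy_2 = 14; cz_2 = 6.5; cx_3 = 3.25; cy_3 = 0.5; cz_3 = 0.75; d_3 = 4; h_3 = 4.5; cx_4 = 8.75; cy_4 = 14.25; cz_4 = 1; h_4 = 8.25; cx_5 = 7; cy_5 = 9.5; cz_5 = 1.25; h_5 = 3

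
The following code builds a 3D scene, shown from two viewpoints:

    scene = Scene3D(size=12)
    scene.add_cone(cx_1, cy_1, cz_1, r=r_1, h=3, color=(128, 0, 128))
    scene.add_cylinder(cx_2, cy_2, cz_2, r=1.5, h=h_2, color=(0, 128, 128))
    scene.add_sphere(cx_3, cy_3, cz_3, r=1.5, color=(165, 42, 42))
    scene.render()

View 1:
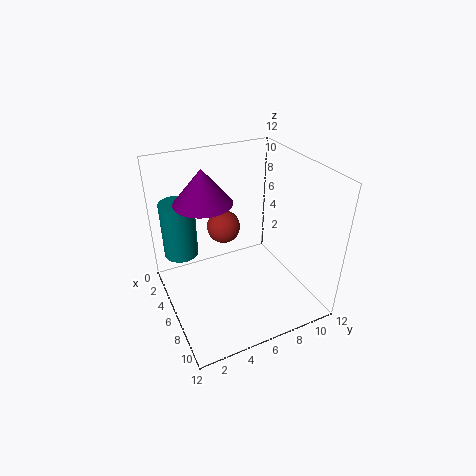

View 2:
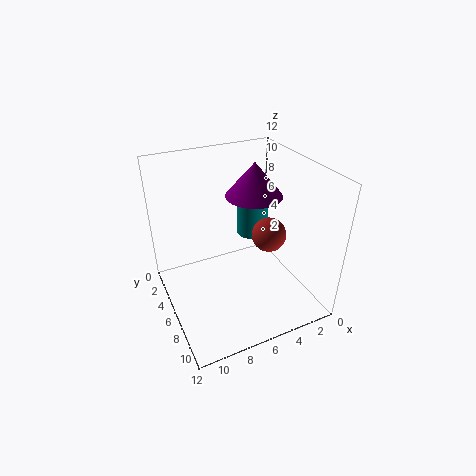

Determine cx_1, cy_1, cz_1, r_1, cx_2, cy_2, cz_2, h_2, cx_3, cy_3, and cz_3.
cx_1 = 3.5; cy_1 = 4; cz_1 = 8.5; r_1 = 2.5; cx_2 = 2.5; cy_2 = 2; cz_2 = 3.5; h_2 = 5; cx_3 = 3; cy_3 = 6; cz_3 = 5.5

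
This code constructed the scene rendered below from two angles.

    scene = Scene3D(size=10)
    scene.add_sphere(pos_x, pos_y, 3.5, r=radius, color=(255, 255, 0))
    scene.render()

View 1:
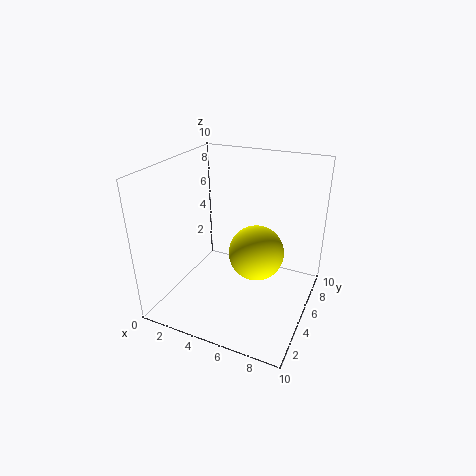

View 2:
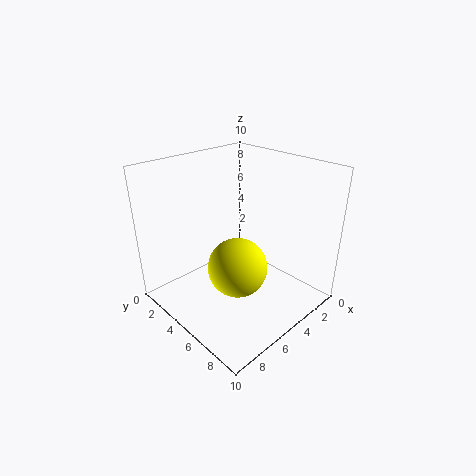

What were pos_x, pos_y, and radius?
pos_x = 6; pos_y = 6; radius = 2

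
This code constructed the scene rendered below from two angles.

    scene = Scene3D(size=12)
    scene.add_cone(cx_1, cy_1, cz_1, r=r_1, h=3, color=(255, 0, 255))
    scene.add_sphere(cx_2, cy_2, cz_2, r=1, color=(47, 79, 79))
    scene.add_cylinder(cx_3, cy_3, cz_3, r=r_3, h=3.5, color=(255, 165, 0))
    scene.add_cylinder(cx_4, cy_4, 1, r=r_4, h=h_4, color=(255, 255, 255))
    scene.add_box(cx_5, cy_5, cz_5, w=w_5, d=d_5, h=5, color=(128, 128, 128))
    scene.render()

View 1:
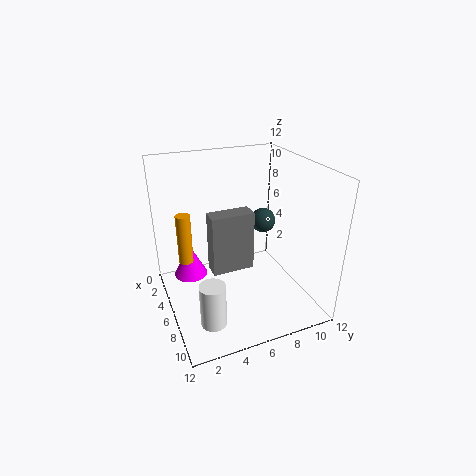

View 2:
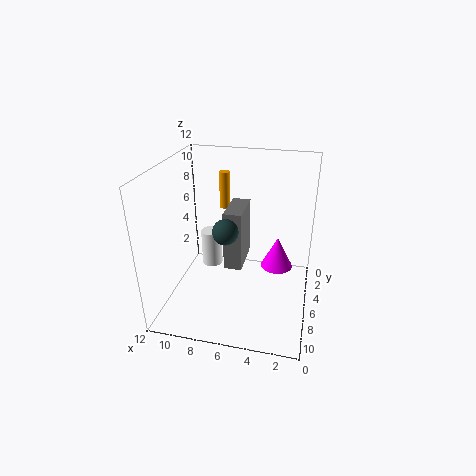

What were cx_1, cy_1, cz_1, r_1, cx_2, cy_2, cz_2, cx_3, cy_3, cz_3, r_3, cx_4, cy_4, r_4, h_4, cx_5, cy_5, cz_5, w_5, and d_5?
cx_1 = 3
cy_1 = 2.5
cz_1 = 1.5
r_1 = 1.5
cx_2 = 6.5
cy_2 = 8
cz_2 = 7.5
cx_3 = 8.5
cy_3 = 1
cz_3 = 6.5
r_3 = 0.5
cx_4 = 9.5
cy_4 = 2.5
r_4 = 1
h_4 = 3.5
cx_5 = 5.5
cy_5 = 3.5
cz_5 = 3.5
w_5 = 1.5
d_5 = 3.5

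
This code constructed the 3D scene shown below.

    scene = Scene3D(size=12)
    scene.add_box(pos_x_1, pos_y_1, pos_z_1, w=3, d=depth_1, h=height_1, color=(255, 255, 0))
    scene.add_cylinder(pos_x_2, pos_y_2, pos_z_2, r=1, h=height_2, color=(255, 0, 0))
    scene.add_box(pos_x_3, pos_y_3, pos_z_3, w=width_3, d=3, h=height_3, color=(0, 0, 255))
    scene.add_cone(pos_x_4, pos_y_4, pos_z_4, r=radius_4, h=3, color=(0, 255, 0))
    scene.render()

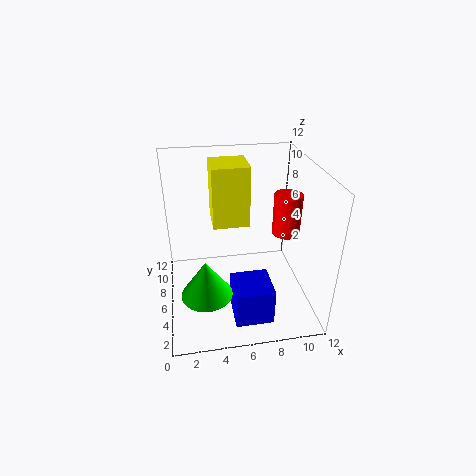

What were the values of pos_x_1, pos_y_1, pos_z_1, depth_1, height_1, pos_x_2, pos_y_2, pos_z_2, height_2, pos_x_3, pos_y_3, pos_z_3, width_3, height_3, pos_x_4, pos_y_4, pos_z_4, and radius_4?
pos_x_1 = 4
pos_y_1 = 6
pos_z_1 = 7
depth_1 = 3
height_1 = 5
pos_x_2 = 9
pos_y_2 = 3
pos_z_2 = 8
height_2 = 3
pos_x_3 = 5
pos_y_3 = 1
pos_z_3 = 1
width_3 = 3
height_3 = 3
pos_x_4 = 3
pos_y_4 = 3
pos_z_4 = 3
radius_4 = 2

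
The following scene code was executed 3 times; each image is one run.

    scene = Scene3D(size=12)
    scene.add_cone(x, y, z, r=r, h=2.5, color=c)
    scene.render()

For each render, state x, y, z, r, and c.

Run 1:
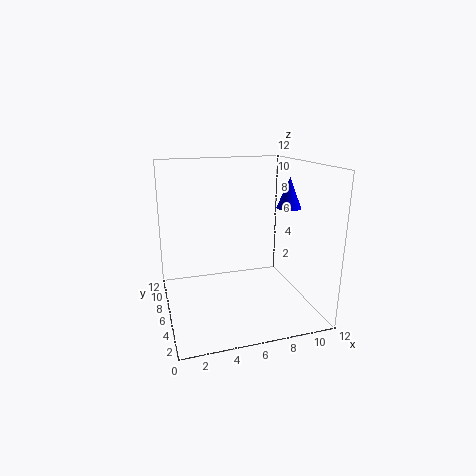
x = 10
y = 5
z = 8.5
r = 1
c = 'blue'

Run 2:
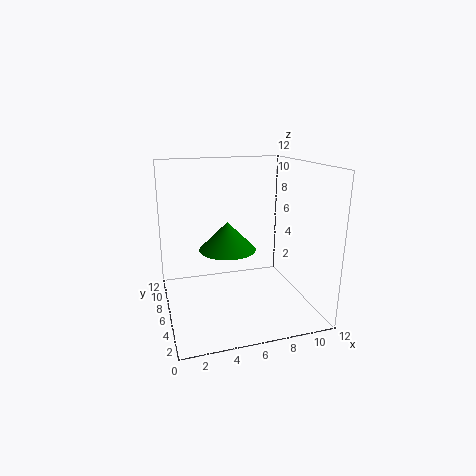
x = 5.5
y = 7.5
z = 4.5
r = 2.5
c = 'green'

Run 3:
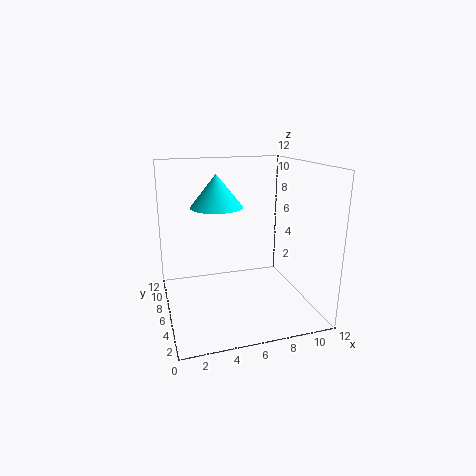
x = 4
y = 5
z = 9
r = 2
c = 'cyan'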